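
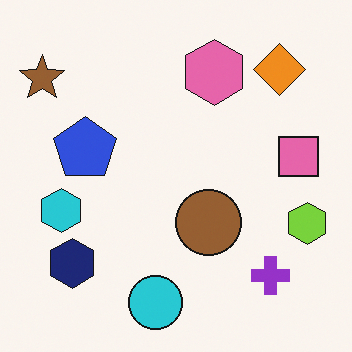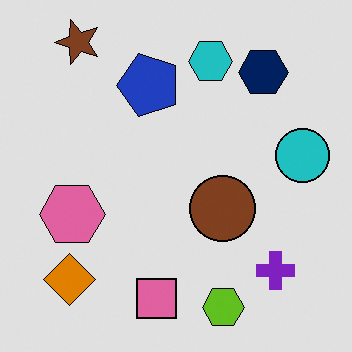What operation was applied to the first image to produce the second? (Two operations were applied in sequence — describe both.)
The second image is the first transposed (reflected across the top-left ↔ bottom-right diagonal), then moderately posterized.

Shapes have swapped their row and column positions — what was in the top-right is now in the bottom-left — a diagonal reflection. Each flat color has snapped to a coarser quantized level — most visibly, the near-white background has dropped to a flat grey.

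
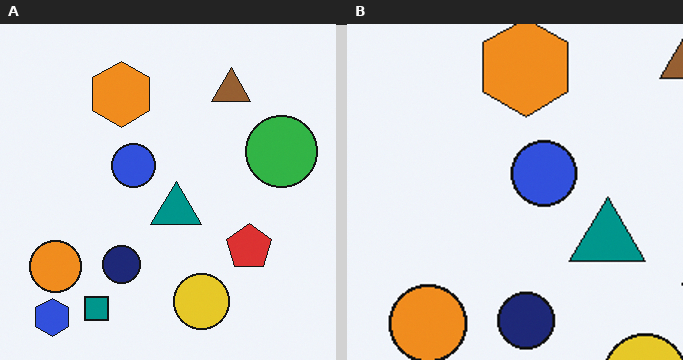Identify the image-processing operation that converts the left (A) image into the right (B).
It was cropped to a modestly smaller region and rescaled.

The visible shapes are larger and the field of view is narrower; shapes near the original edges may be partly or wholly outside the frame — a crop-and-rescale.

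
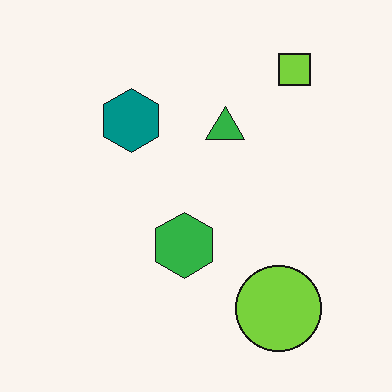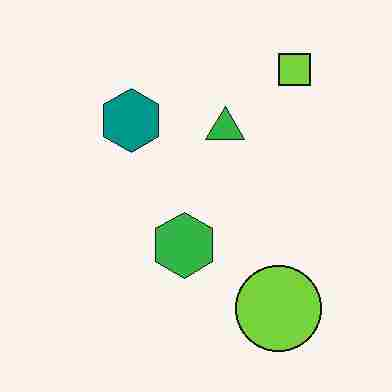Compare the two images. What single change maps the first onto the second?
The second image is the first degraded with heavy JPEG compression.

Blocky 8×8 compression artifacts appear around shape edges and the flat background shows ringing — characteristic JPEG degradation.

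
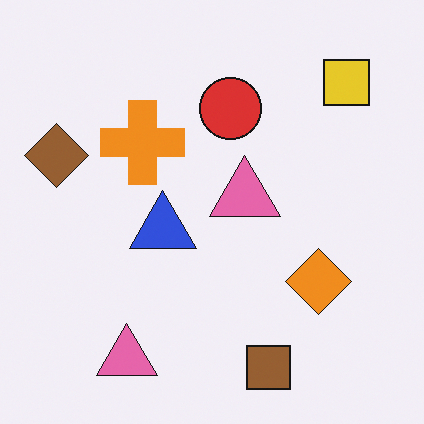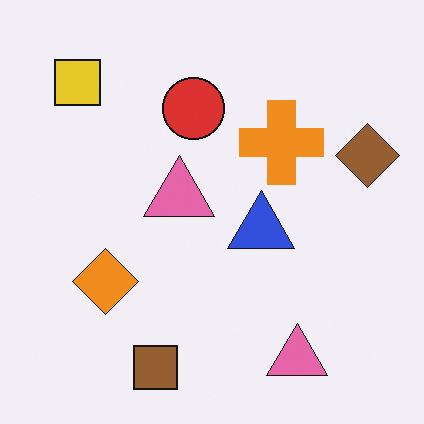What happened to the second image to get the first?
Flipped horizontally (left ↔ right).

The brown diamond is in the right of the second image and the left of the first — shapes on opposite sides of the vertical midline have swapped in a mirror flip.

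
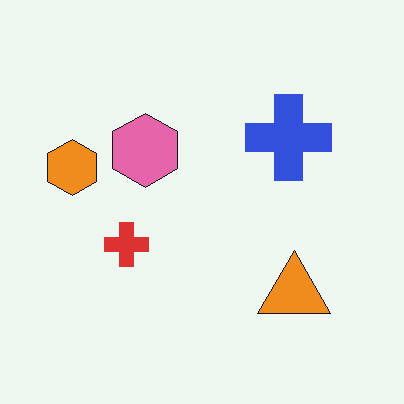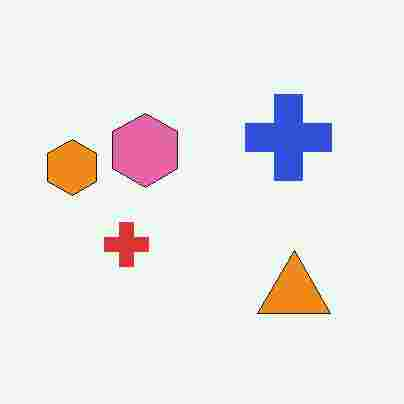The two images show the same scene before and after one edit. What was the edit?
The image was heavily JPEG-compressed with obvious blocking artifacts.

Blocky 8×8 compression artifacts appear around shape edges and the flat background shows ringing — characteristic JPEG degradation.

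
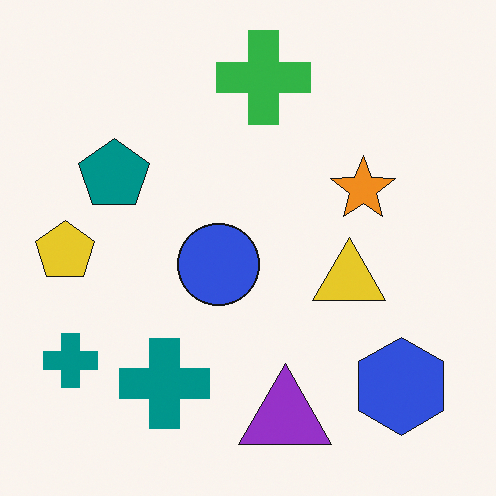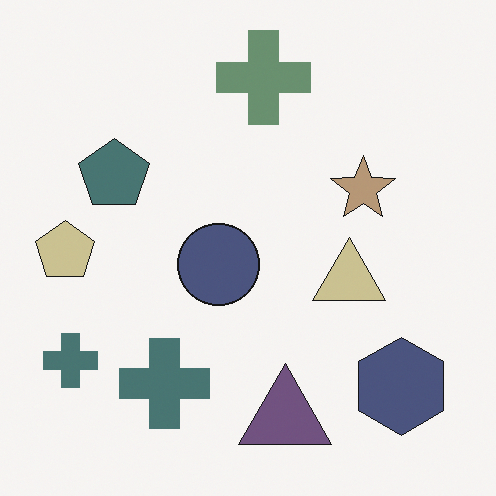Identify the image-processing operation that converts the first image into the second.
It was made much more muted (saturation change).

All colors are more muted and greyish — a global saturation change.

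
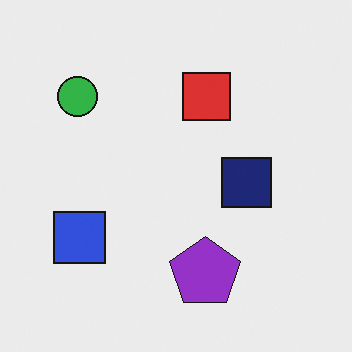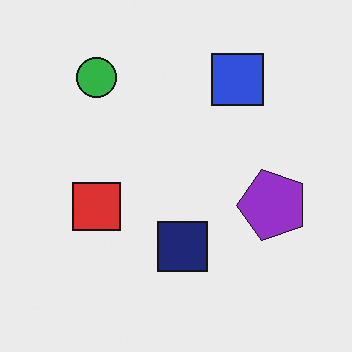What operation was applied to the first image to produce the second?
It was transposed (reflected across the top-left ↔ bottom-right diagonal).

Shapes have swapped their row and column positions — what was in the top-right is now in the bottom-left — a diagonal reflection.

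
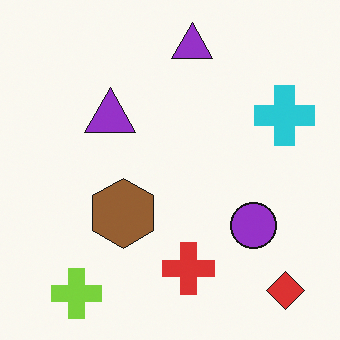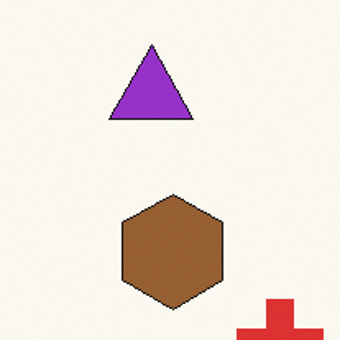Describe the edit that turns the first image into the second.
This is the original image cropped to a noticeably smaller region and rescaled.

The visible shapes are larger and the field of view is narrower; shapes near the original edges may be partly or wholly outside the frame — a crop-and-rescale.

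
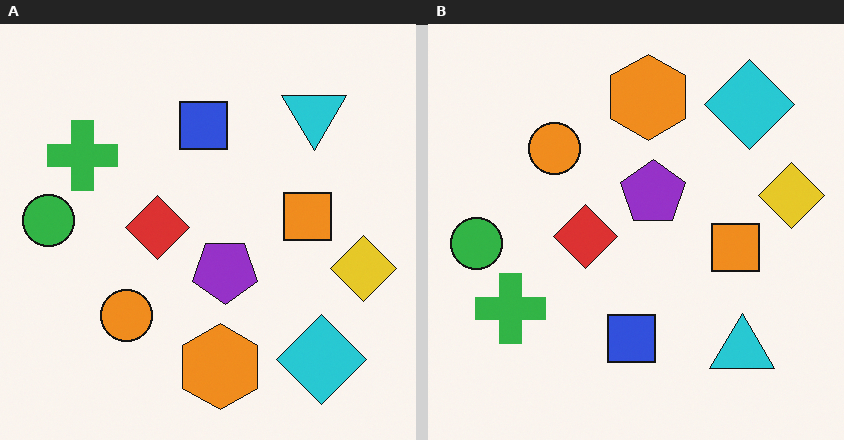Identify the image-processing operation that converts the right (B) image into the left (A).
It was flipped vertically (top ↔ bottom).

The orange hexagon is in the top of the right (B) image and the bottom of the left (A) — shapes on opposite sides of the horizontal midline have swapped in a mirror flip.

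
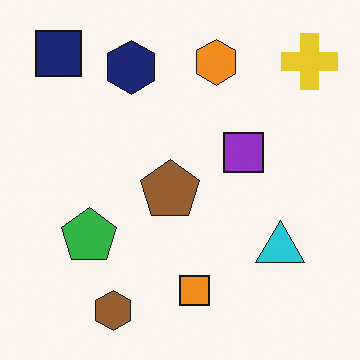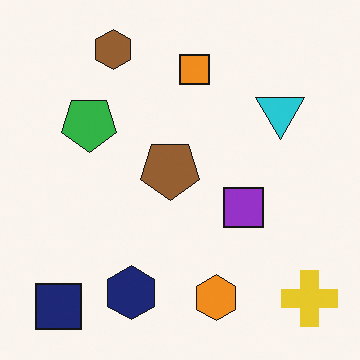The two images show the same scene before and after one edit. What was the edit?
The second image is the first flipped vertically (top ↔ bottom).

The brown hexagon is in the bottom-left of the first image and the top-left of the second — shapes on opposite sides of the horizontal midline have swapped in a mirror flip.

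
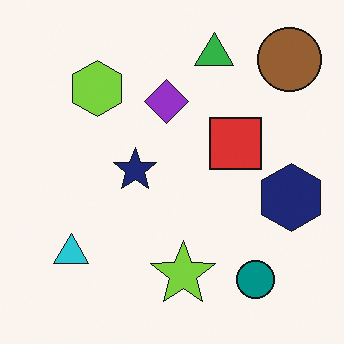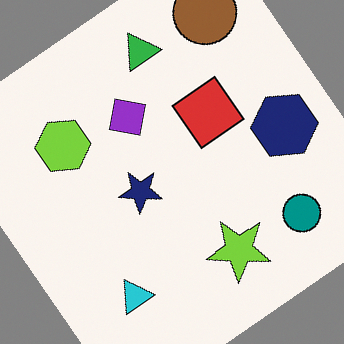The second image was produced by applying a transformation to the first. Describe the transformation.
The second image is the first rotated counter-clockwise by a large amount — several tens of degrees.

Every shape is tilted by the same angle and the image corners show triangular fill wedges — a whole-image rotation by a non-right angle.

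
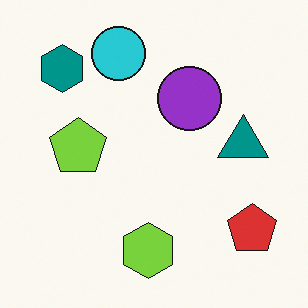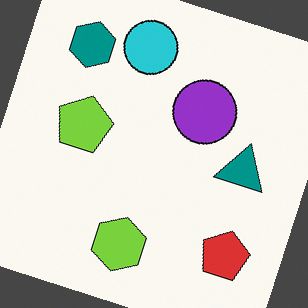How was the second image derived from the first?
It was rotated clockwise by a moderate amount.

Every shape is tilted by the same angle and the image corners show triangular fill wedges — a whole-image rotation by a non-right angle.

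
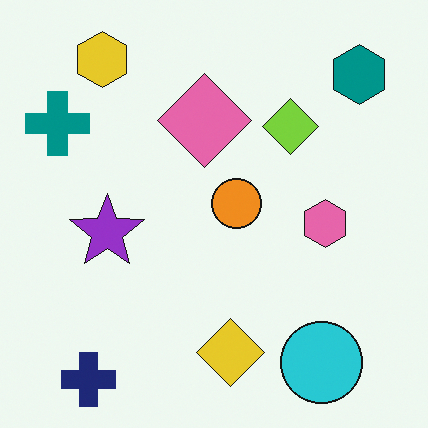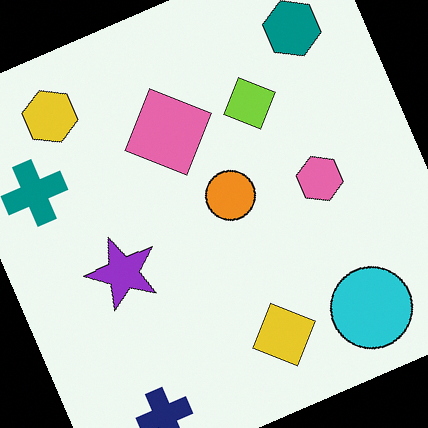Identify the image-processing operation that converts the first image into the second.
This is the original image rotated counter-clockwise by a clearly visible amount.

Every shape is tilted by the same angle and the image corners show triangular fill wedges — a whole-image rotation by a non-right angle.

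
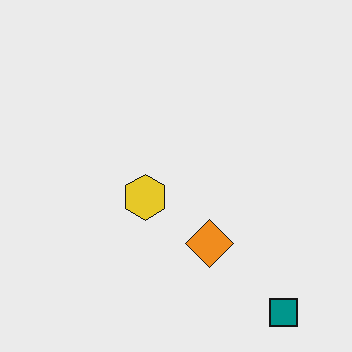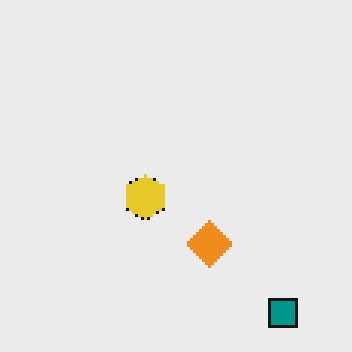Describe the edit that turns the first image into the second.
The transformation is: lightly pixelated (a mild mosaic effect).

Shapes are reduced to large square blocks; fine edges and outlines are lost — a downscale-then-upscale (mosaic) effect.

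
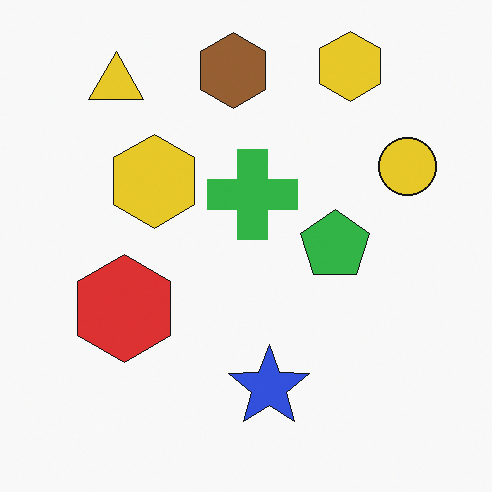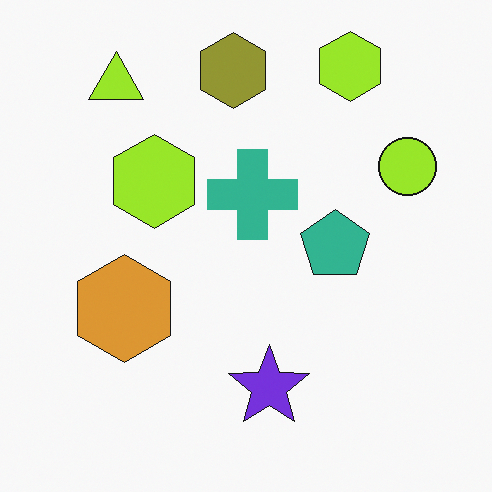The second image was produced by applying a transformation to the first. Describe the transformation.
The transformation is: hue-shifted by a small amount.

Every shape's color has rotated by the same amount around the hue wheel — a uniform hue shift.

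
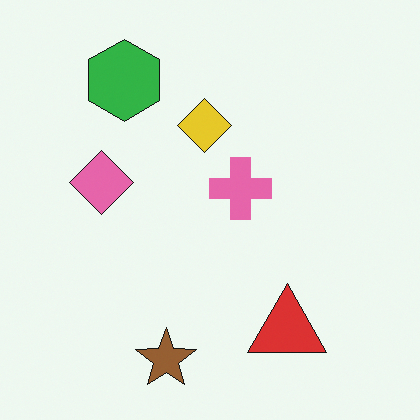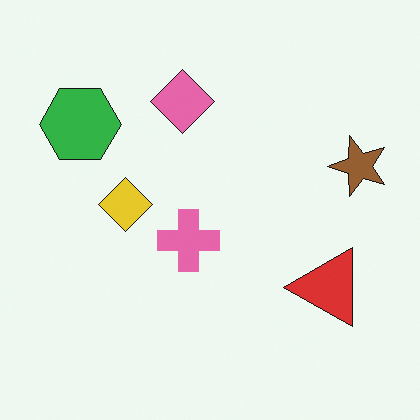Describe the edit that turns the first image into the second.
Transposed (reflected across the top-left ↔ bottom-right diagonal).

Shapes have swapped their row and column positions — what was in the top-right is now in the bottom-left — a diagonal reflection.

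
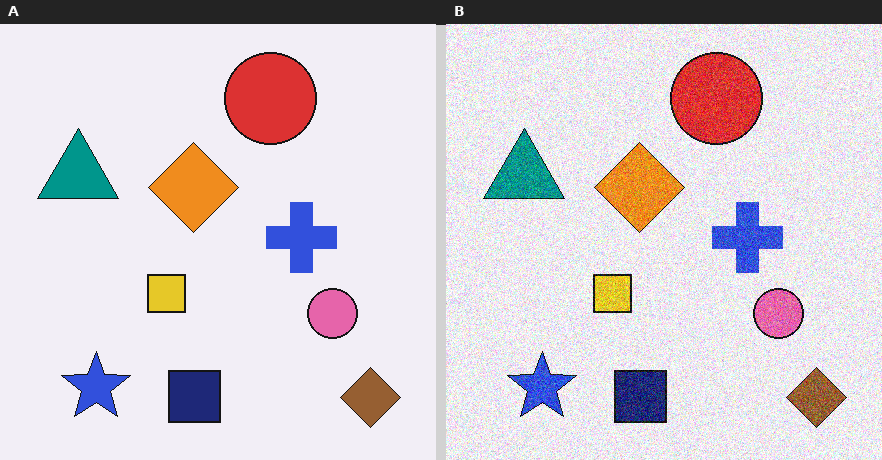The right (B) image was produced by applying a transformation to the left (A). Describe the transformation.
This is the original image degraded with visible gaussian noise.

Random speckle covers the whole image, including the flat background.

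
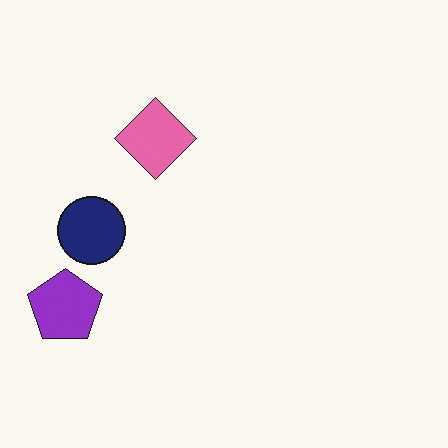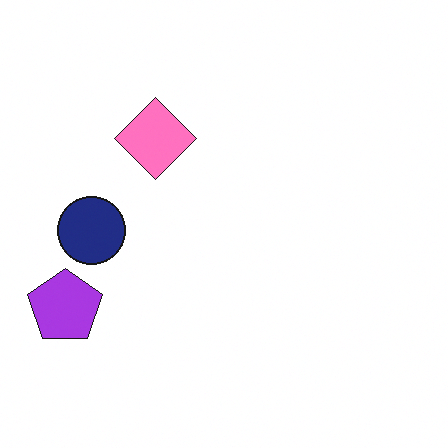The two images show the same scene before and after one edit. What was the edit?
The image was brightened a little.

Every pixel — background and shapes alike — is uniformly brightened.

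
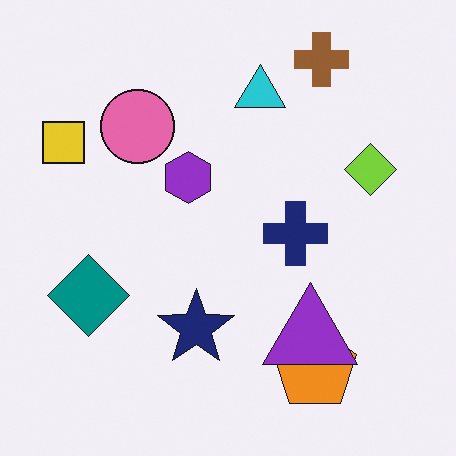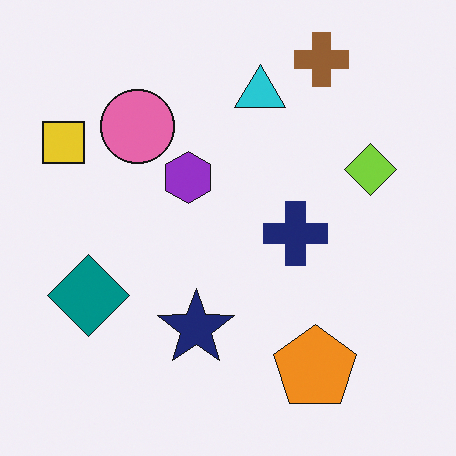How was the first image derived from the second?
The transformation is: overlaid with an additional purple triangle.

A purple triangle appears in the first image that is absent from the second.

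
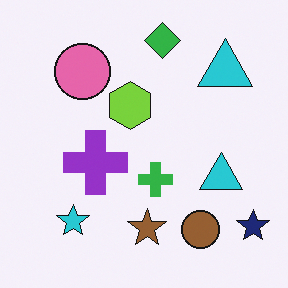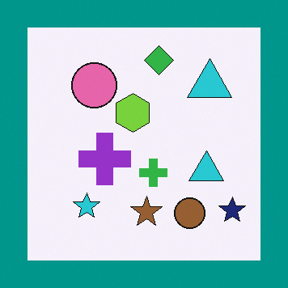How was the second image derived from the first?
Framed with a teal border.

A solid teal frame runs around the edge of the second image, with the content slightly shrunk inside it.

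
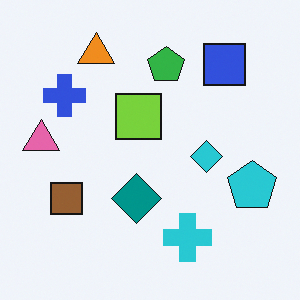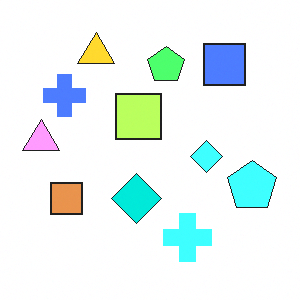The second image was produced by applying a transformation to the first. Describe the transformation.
The image was brightened a lot.

Every pixel — background and shapes alike — is uniformly brightened.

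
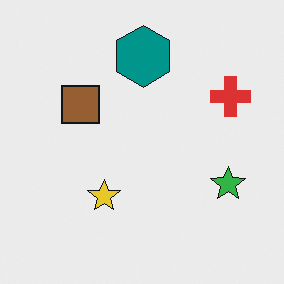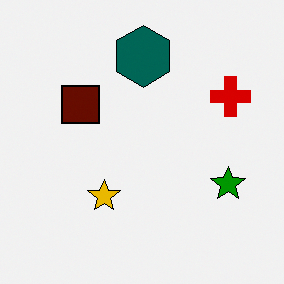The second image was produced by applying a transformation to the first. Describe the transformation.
The image was given much higher contrast.

Tones are pushed away from mid-grey across the whole image — a global contrast change.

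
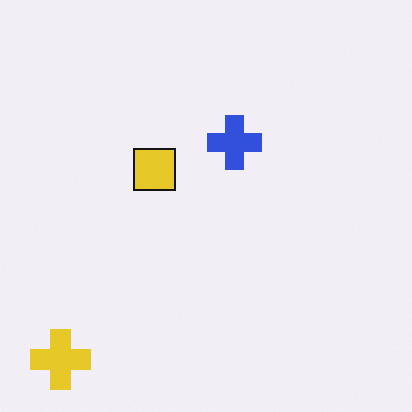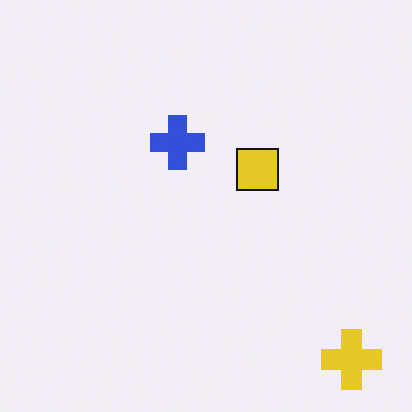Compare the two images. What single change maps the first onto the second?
This is the original image flipped horizontally (left ↔ right).

The yellow cross is in the bottom-left of the first image and the bottom-right of the second — shapes on opposite sides of the vertical midline have swapped in a mirror flip.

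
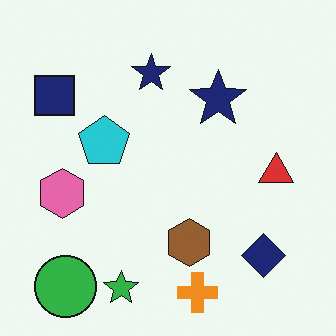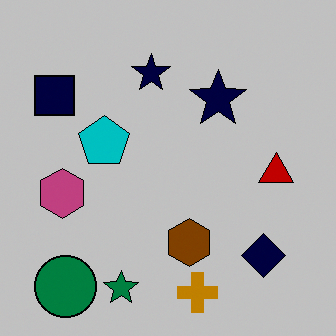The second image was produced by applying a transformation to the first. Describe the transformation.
This is the original image aggressively posterized.

Each flat color has snapped to a coarser quantized level — most visibly, the near-white background has dropped to a flat grey.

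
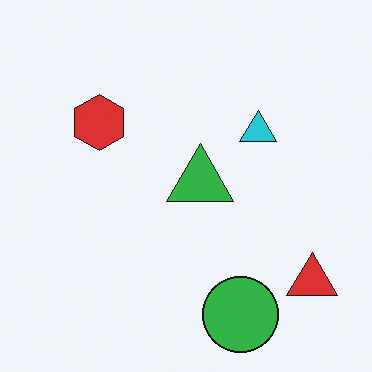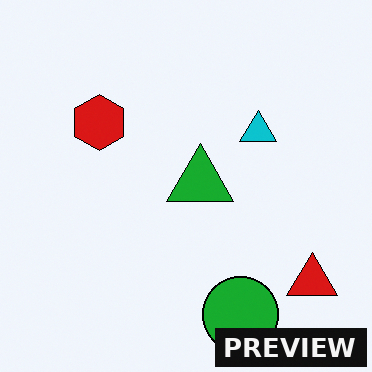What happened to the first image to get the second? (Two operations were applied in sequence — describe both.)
Given slightly increased contrast, then watermarked with the text "PREVIEW" in the lower-right corner.

Tones are pushed away from mid-grey across the whole image — a global contrast change. A dark label reading "PREVIEW" appears in the lower-right corner.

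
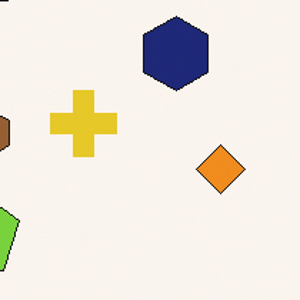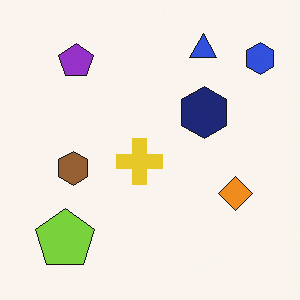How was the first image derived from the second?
The image was cropped to a modestly smaller region and rescaled.

The visible shapes are larger and the field of view is narrower; shapes near the original edges may be partly or wholly outside the frame — a crop-and-rescale.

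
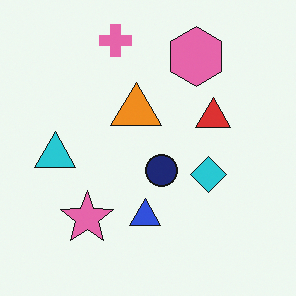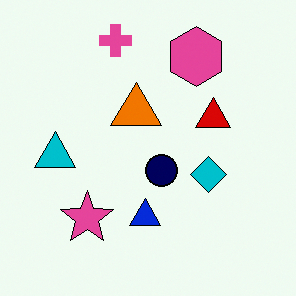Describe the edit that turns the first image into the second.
This is the original image given slightly increased contrast.

Tones are pushed away from mid-grey across the whole image — a global contrast change.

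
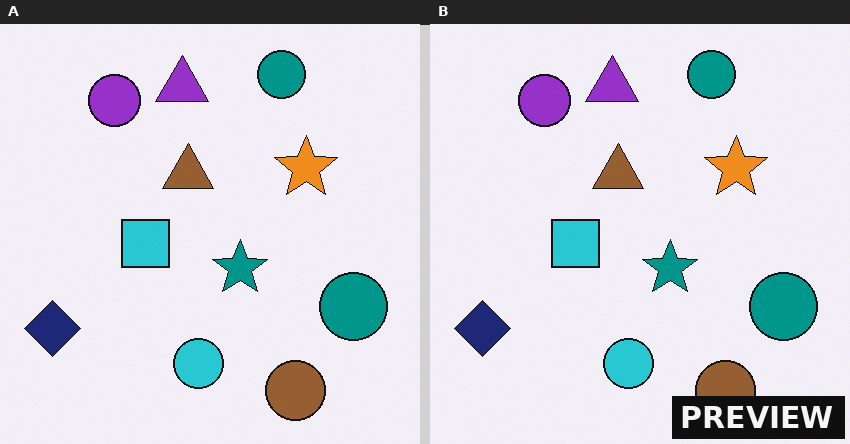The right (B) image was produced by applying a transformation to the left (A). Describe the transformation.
Watermarked with the text "PREVIEW" in the lower-right corner.

A dark label reading "PREVIEW" appears in the lower-right corner.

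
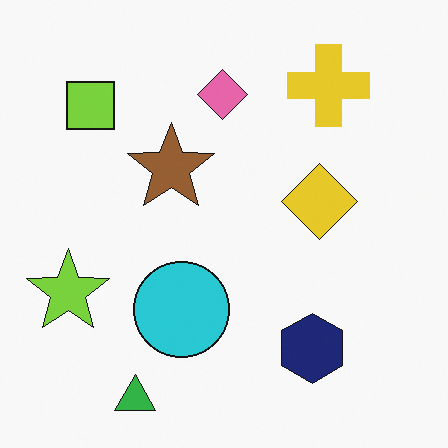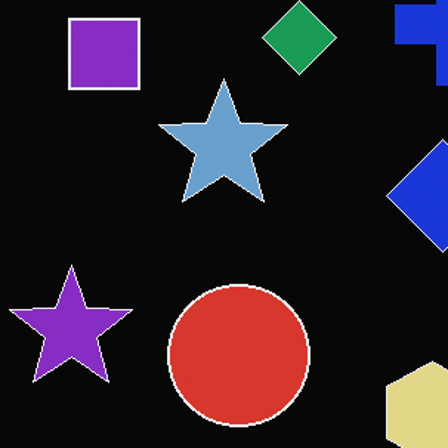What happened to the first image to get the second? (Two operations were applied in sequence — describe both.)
The second image is the first cropped to a modestly smaller region and rescaled, then color-inverted (negative).

The visible shapes are larger and the field of view is narrower; shapes near the original edges may be partly or wholly outside the frame — a crop-and-rescale. The light background has become dark and every shape's color is its complement — a photographic negative.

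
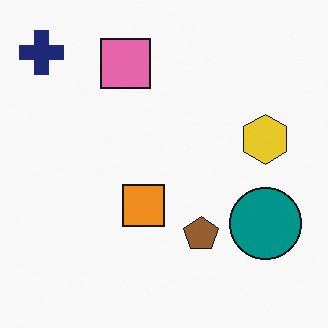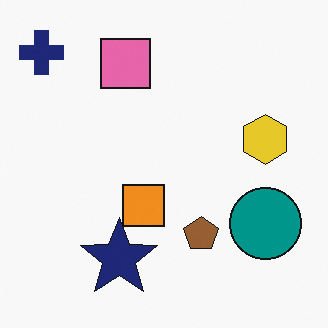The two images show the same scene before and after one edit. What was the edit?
The image was overlaid with an additional navy star.

A navy star appears in the second image that is absent from the first.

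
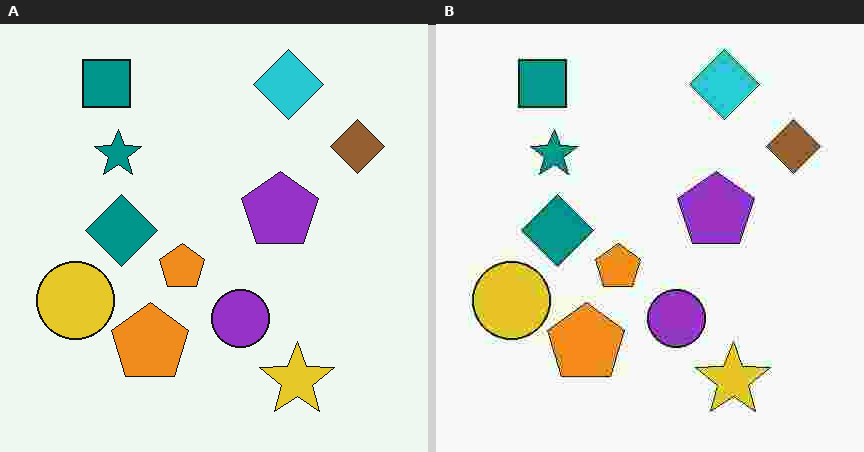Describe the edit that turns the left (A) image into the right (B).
It was degraded with heavy JPEG compression.

Blocky 8×8 compression artifacts appear around shape edges and the flat background shows ringing — characteristic JPEG degradation.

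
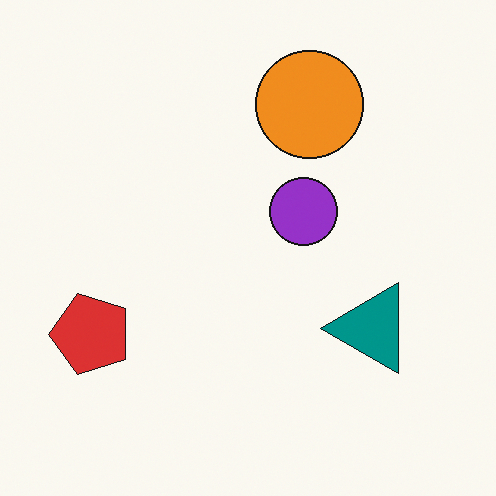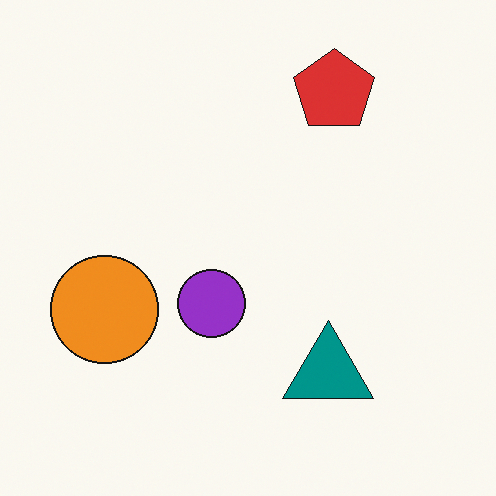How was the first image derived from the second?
The transformation is: transposed (reflected across the top-left ↔ bottom-right diagonal).

Shapes have swapped their row and column positions — what was in the top-right is now in the bottom-left — a diagonal reflection.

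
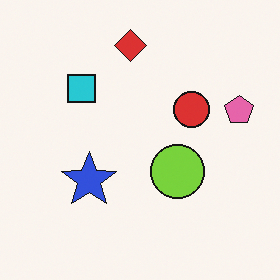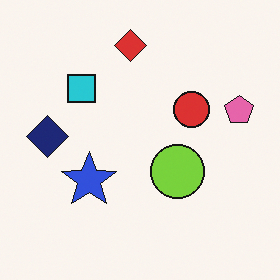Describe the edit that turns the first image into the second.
It was overlaid with an additional navy diamond.

A navy diamond appears in the second image that is absent from the first.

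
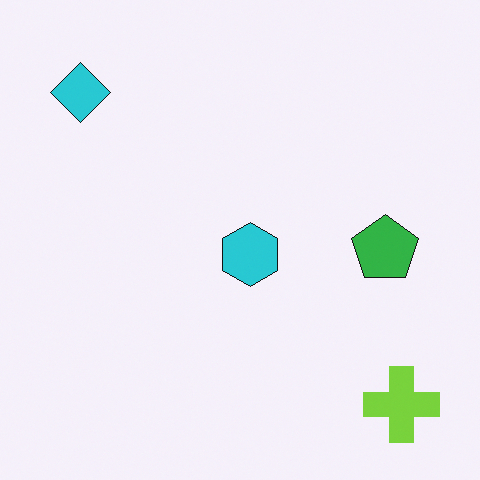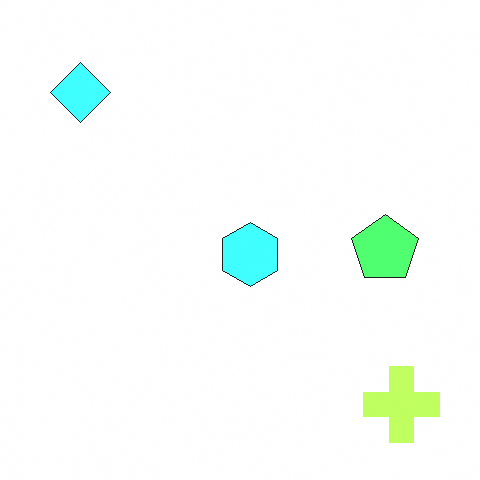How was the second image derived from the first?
The image was substantially brightened.

Every pixel — background and shapes alike — is uniformly brightened.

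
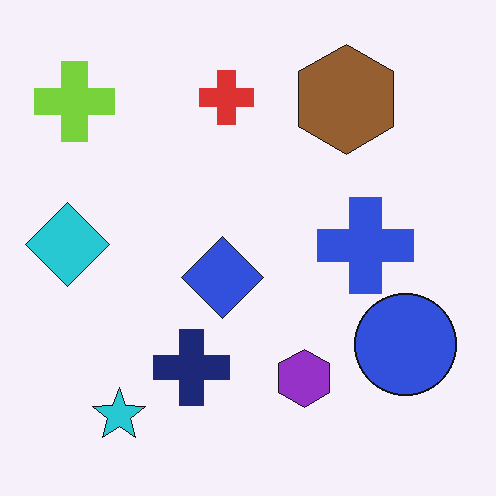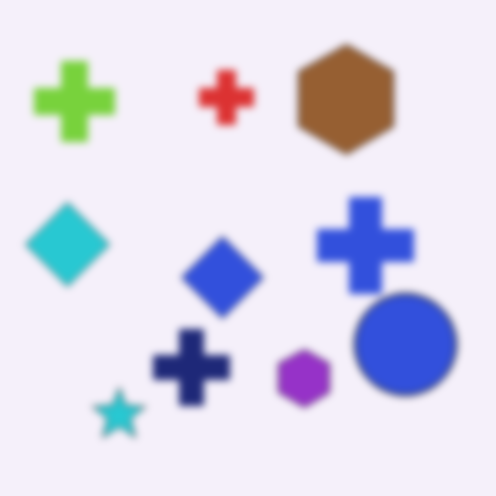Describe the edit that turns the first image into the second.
The transformation is: noticeably gaussian-blurred.

Shape edges and outlines are uniformly softened across the whole image.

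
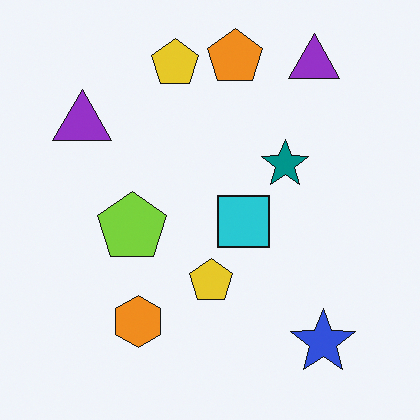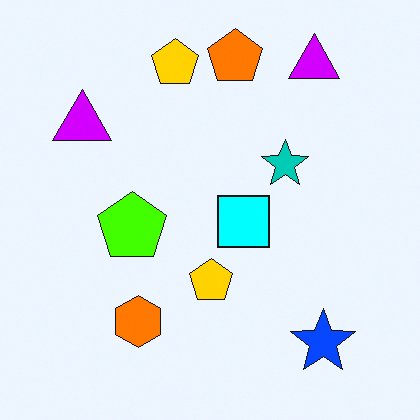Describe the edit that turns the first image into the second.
Made much more vivid (saturation change).

All colors are more vivid — a global saturation change.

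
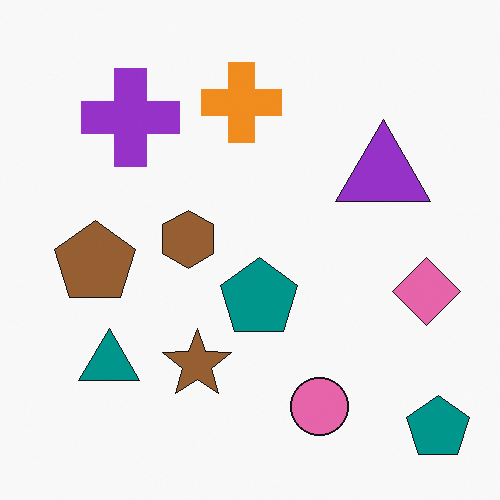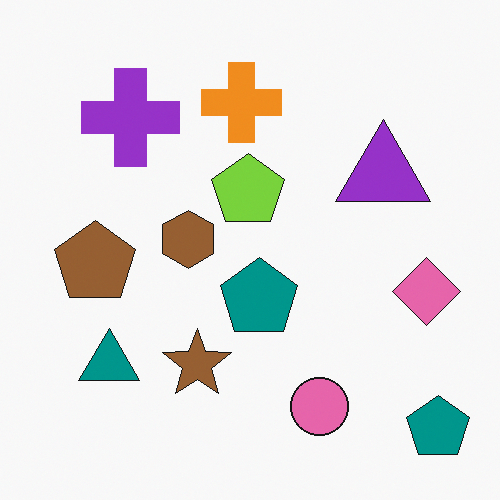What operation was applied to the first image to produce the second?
This is the original image overlaid with an additional lime pentagon.

A lime pentagon appears in the second image that is absent from the first.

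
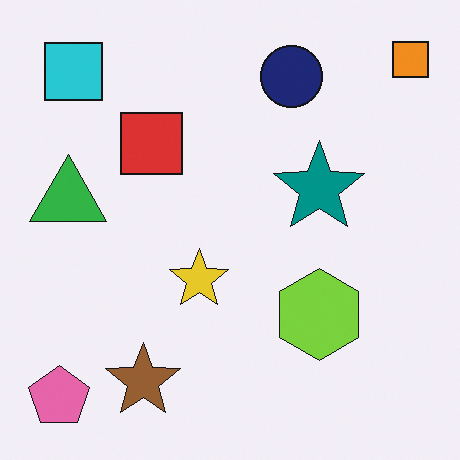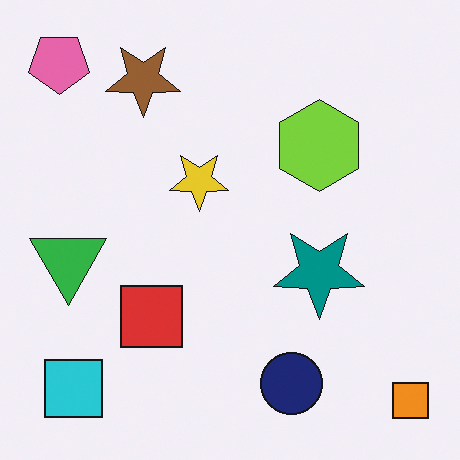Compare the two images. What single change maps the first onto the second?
The transformation is: flipped vertically (top ↔ bottom).

The orange square is in the top-right of the first image and the bottom-right of the second — shapes on opposite sides of the horizontal midline have swapped in a mirror flip.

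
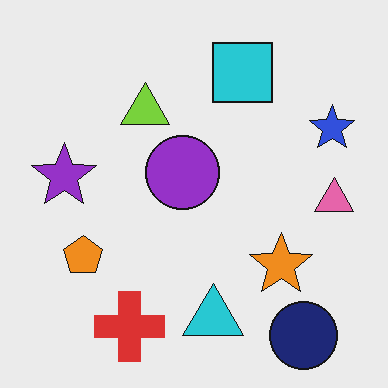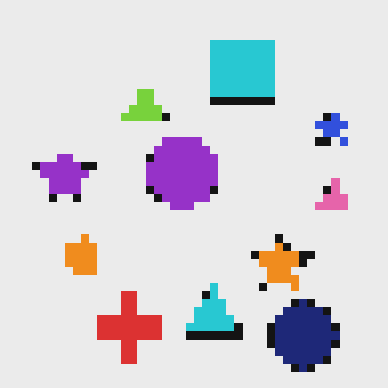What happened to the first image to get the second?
Moderately pixelated.

Shapes are reduced to large square blocks; fine edges and outlines are lost — a downscale-then-upscale (mosaic) effect.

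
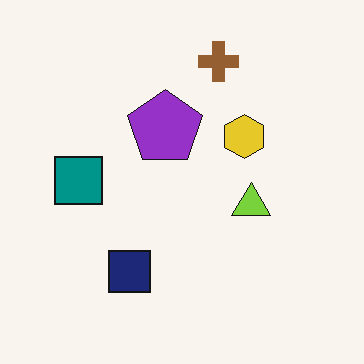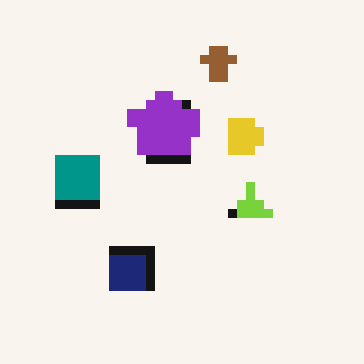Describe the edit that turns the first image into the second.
It was coarsely pixelated.

Shapes are reduced to large square blocks; fine edges and outlines are lost — a downscale-then-upscale (mosaic) effect.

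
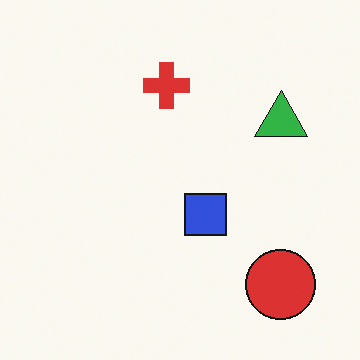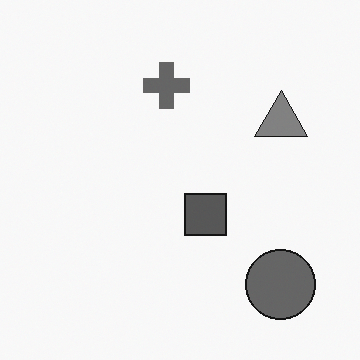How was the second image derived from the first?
The transformation is: converted to grayscale.

All color is removed — every shape is now a shade of grey.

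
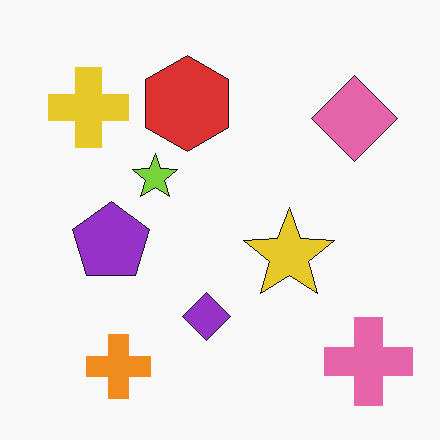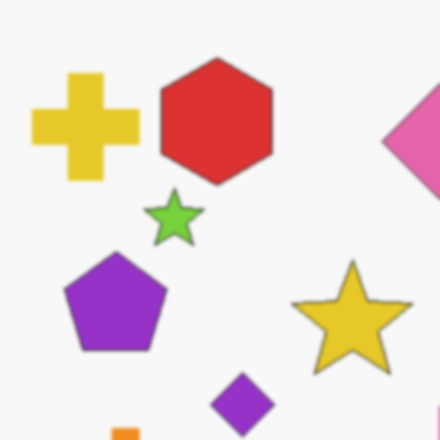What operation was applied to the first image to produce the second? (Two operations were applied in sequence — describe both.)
Cropped to a modestly smaller region and rescaled, then slightly softened.

The visible shapes are larger and the field of view is narrower; shapes near the original edges may be partly or wholly outside the frame — a crop-and-rescale. Shape edges and outlines are uniformly softened across the whole image.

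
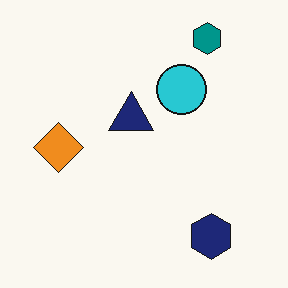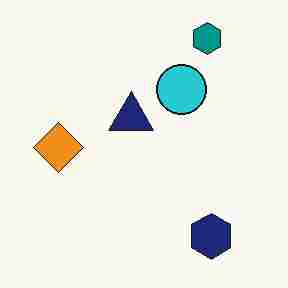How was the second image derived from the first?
The transformation is: degraded with heavy JPEG compression.

Blocky 8×8 compression artifacts appear around shape edges and the flat background shows ringing — characteristic JPEG degradation.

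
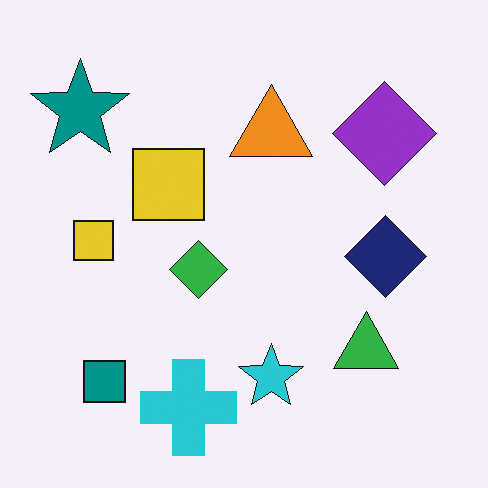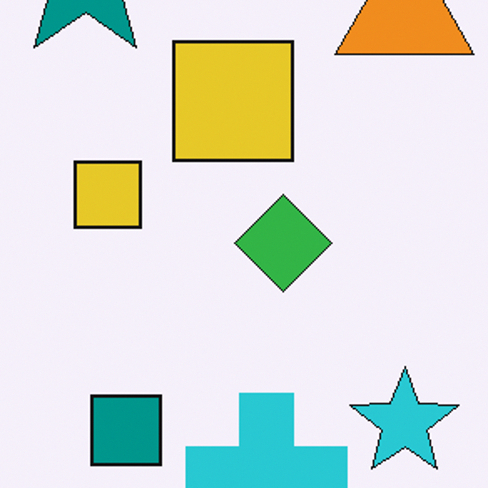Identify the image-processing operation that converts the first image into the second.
The transformation is: cropped tightly and scaled back up.

The visible shapes are larger and the field of view is narrower; shapes near the original edges may be partly or wholly outside the frame — a crop-and-rescale.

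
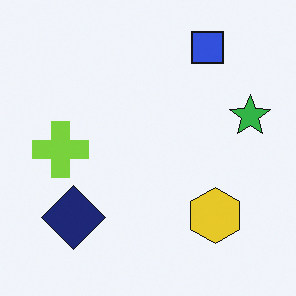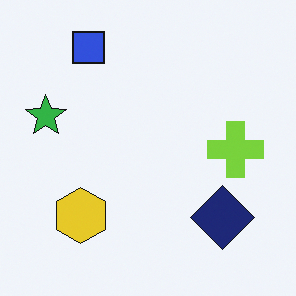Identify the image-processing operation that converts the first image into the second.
This is the original image flipped horizontally (left ↔ right).

The green star is in the right of the first image and the left of the second — shapes on opposite sides of the vertical midline have swapped in a mirror flip.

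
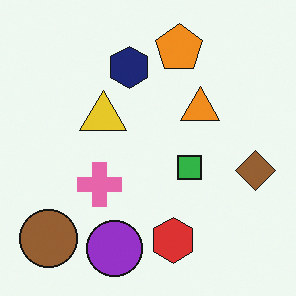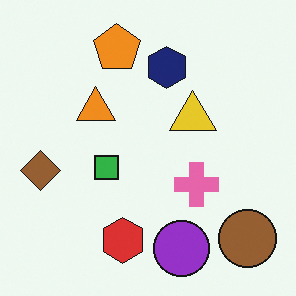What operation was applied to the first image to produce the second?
The transformation is: flipped horizontally (left ↔ right).

The brown diamond is in the right of the first image and the left of the second — shapes on opposite sides of the vertical midline have swapped in a mirror flip.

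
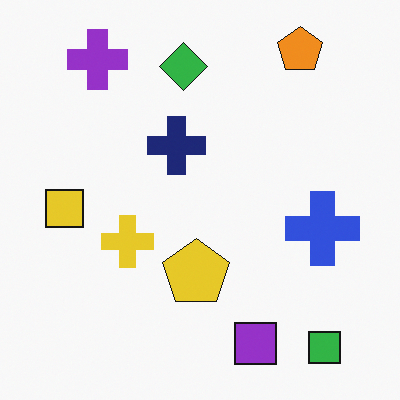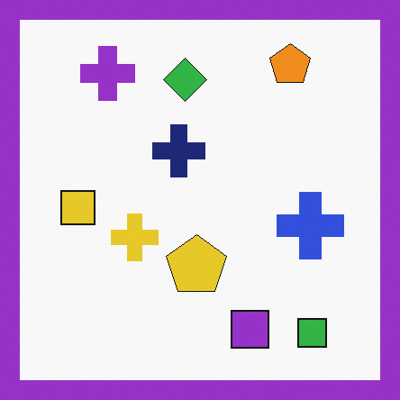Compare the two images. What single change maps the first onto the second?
It was framed with a purple border.

A solid purple frame runs around the edge of the second image, with the content slightly shrunk inside it.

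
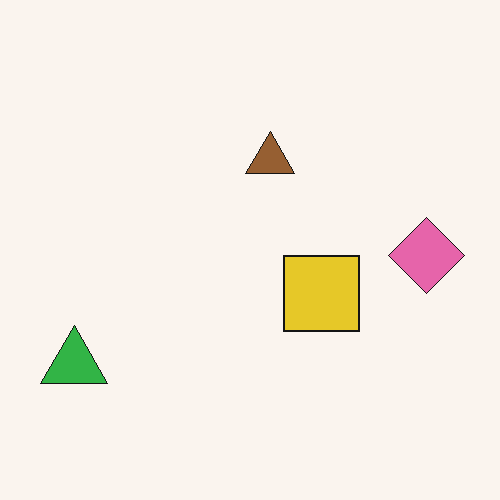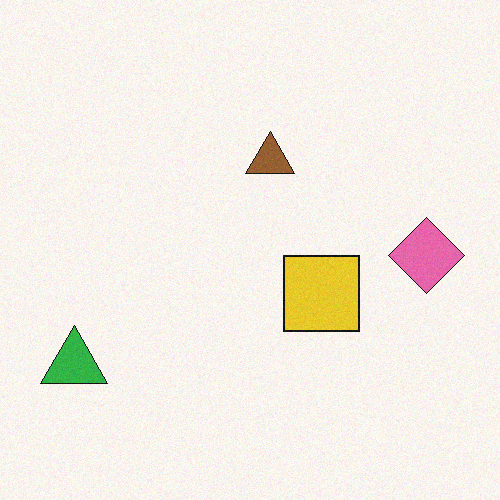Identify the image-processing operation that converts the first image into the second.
This is the original image degraded with light additive noise.

Random speckle covers the whole image, including the flat background.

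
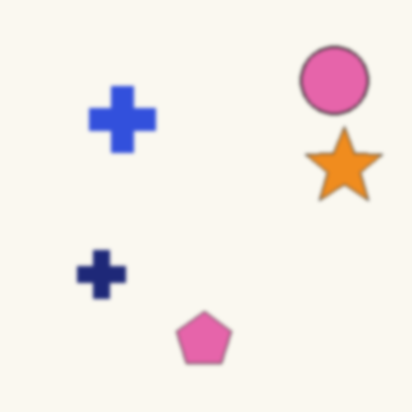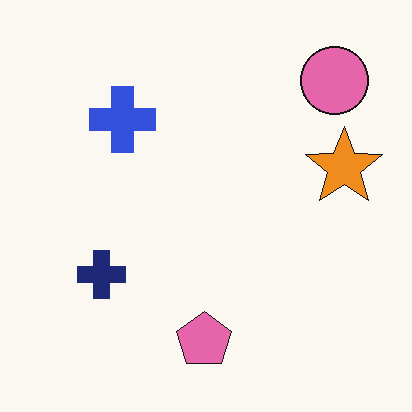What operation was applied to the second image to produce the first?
The first image is the second lightly blurred.

Shape edges and outlines are uniformly softened across the whole image.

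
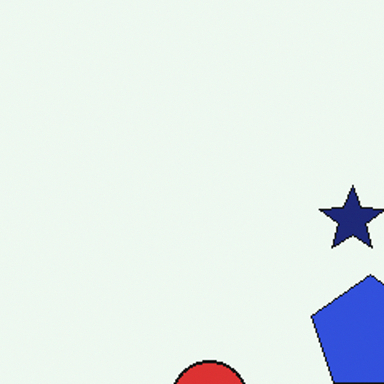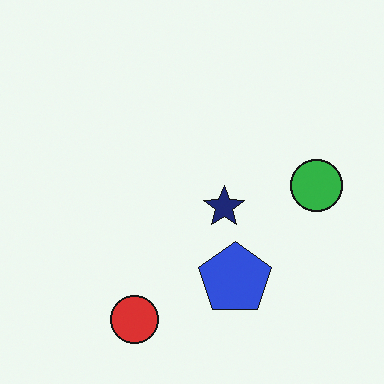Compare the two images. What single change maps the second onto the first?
Cropped slightly and scaled back up.

The visible shapes are larger and the field of view is narrower; shapes near the original edges may be partly or wholly outside the frame — a crop-and-rescale.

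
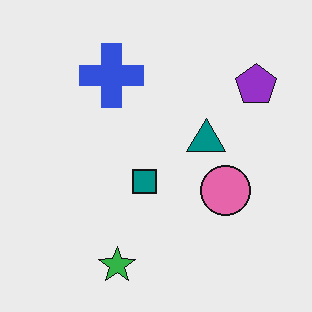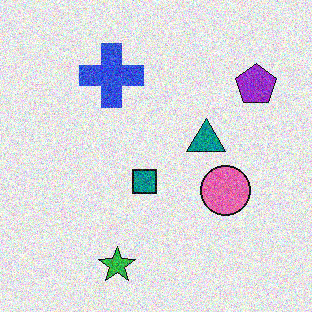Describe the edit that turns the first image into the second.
Degraded with heavy additive noise.

Random speckle covers the whole image, including the flat background.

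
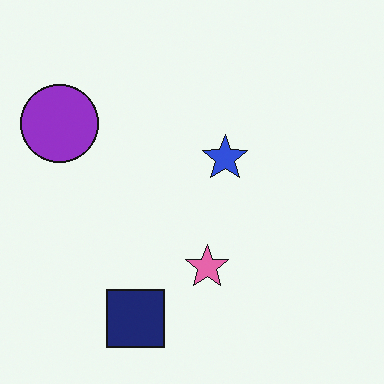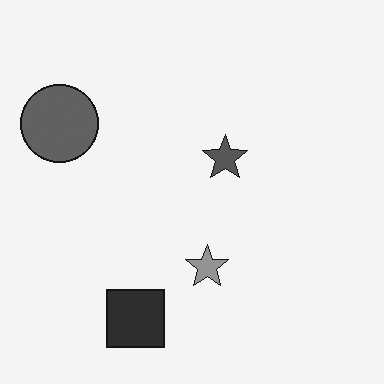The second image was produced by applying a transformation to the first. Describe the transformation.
Converted to grayscale.

All color is removed — every shape is now a shade of grey.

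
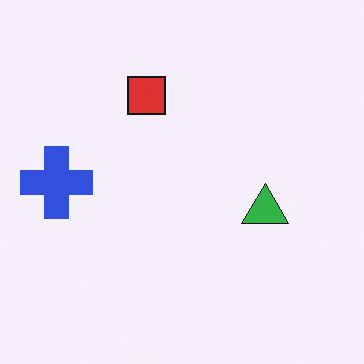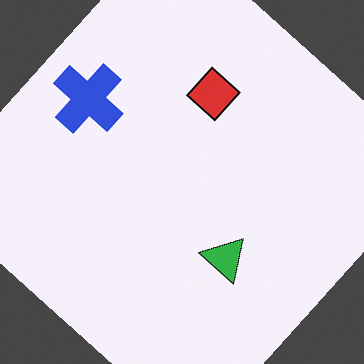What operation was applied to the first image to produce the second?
The image was rotated clockwise by a large amount — several tens of degrees.

Every shape is tilted by the same angle and the image corners show triangular fill wedges — a whole-image rotation by a non-right angle.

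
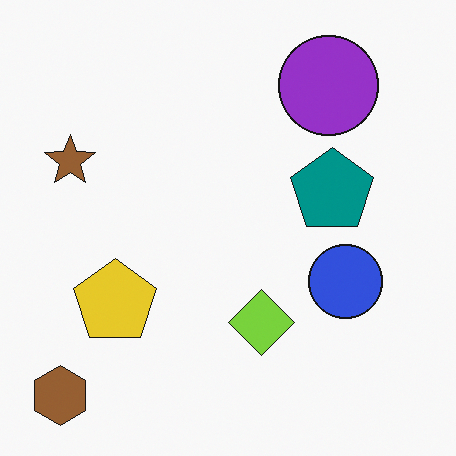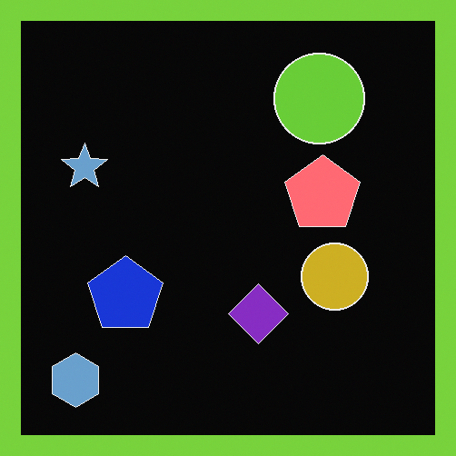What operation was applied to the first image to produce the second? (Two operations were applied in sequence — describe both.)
It was color-inverted (negative), then framed with a lime border.

The light background has become dark and every shape's color is its complement — a photographic negative. A solid lime frame runs around the edge of the second image, with the content slightly shrunk inside it.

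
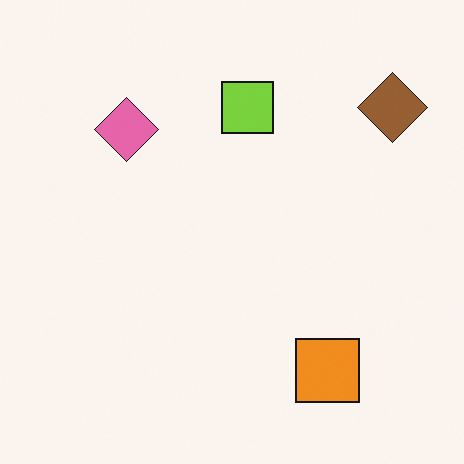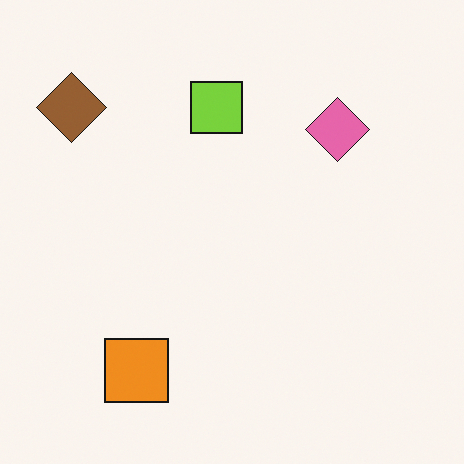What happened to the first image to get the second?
The image was flipped horizontally (left ↔ right).

The brown diamond is in the top-right of the first image and the top-left of the second — shapes on opposite sides of the vertical midline have swapped in a mirror flip.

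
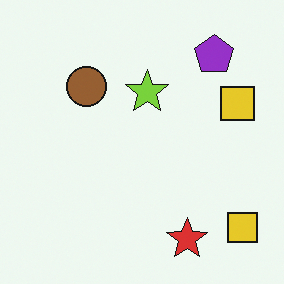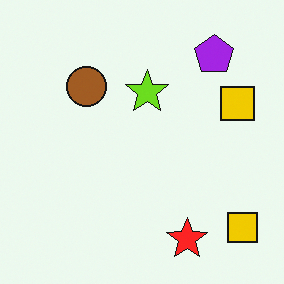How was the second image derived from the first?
This is the original image slightly oversaturated.

All colors are more vivid — a global saturation change.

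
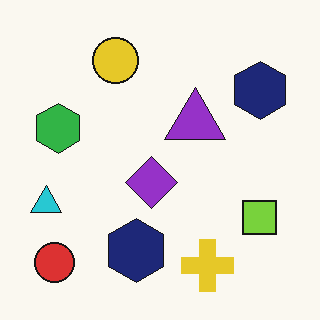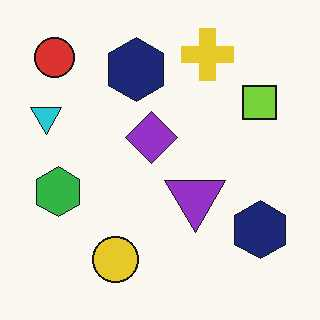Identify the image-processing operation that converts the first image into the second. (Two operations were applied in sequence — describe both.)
This is the original image flipped vertically (top ↔ bottom), then given moderate JPEG compression.

The yellow cross is in the bottom of the first image and the top of the second — shapes on opposite sides of the horizontal midline have swapped in a mirror flip. Blocky 8×8 compression artifacts appear around shape edges and the flat background shows ringing — characteristic JPEG degradation.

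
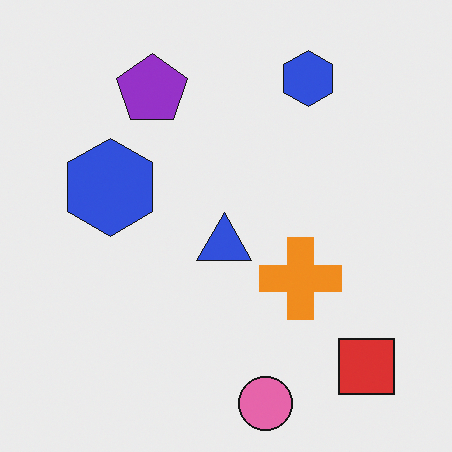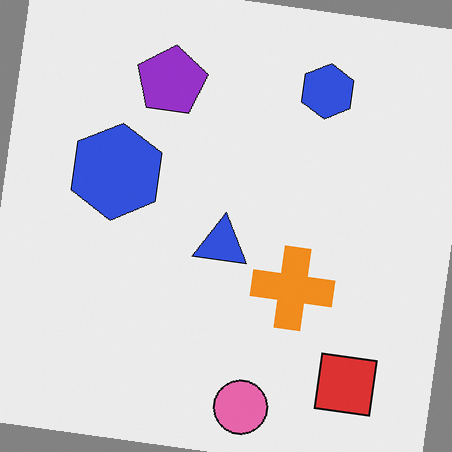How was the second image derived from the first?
It was rotated clockwise by a small amount.

Every shape is tilted by the same angle and the image corners show triangular fill wedges — a whole-image rotation by a non-right angle.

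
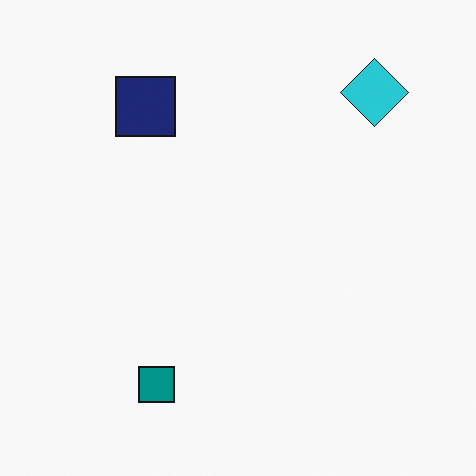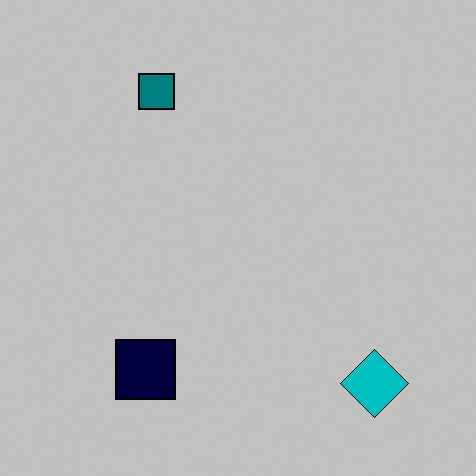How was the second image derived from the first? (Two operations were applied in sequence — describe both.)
This is the original image flipped vertically (top ↔ bottom), then heavily posterized to just a handful of flat colors.

The teal square is in the bottom-left of the first image and the top-left of the second — shapes on opposite sides of the horizontal midline have swapped in a mirror flip. Each flat color has snapped to a coarser quantized level — most visibly, the near-white background has dropped to a flat grey.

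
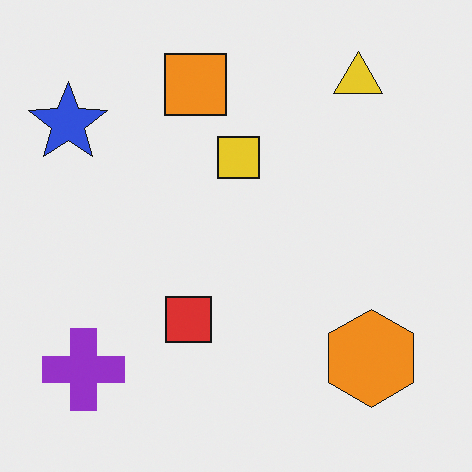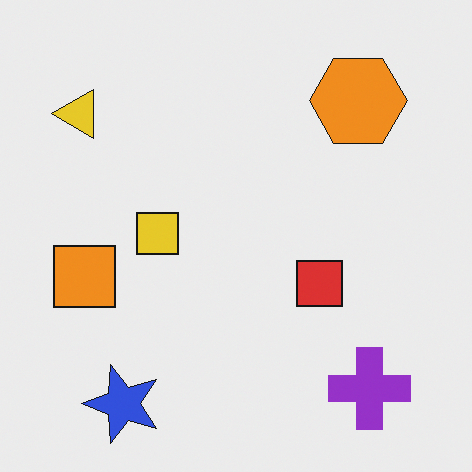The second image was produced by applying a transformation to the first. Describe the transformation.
It was rotated 90° counter-clockwise.

The purple cross sits in the bottom-left of the first image and the bottom-right of the second — consistent with a whole-image 90° counter-clockwise rotation.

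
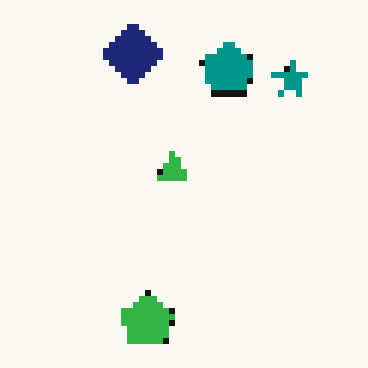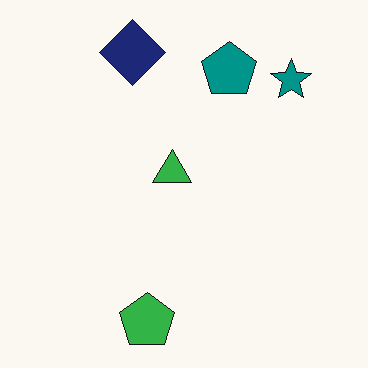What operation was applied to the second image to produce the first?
The first image is the second pixelated into visible square blocks.

Shapes are reduced to large square blocks; fine edges and outlines are lost — a downscale-then-upscale (mosaic) effect.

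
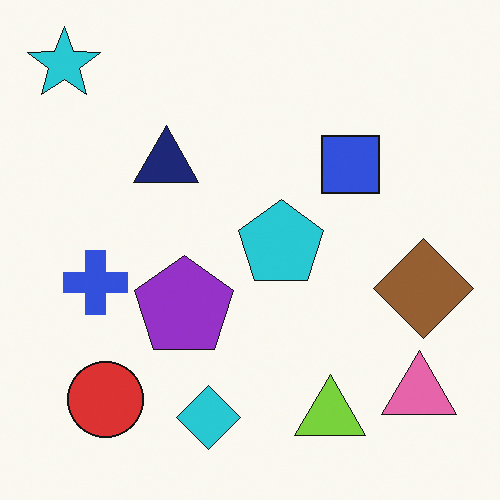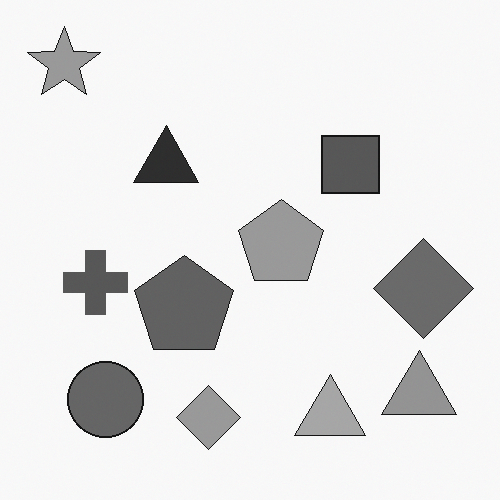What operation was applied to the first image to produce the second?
It was converted to grayscale.

All color is removed — every shape is now a shade of grey.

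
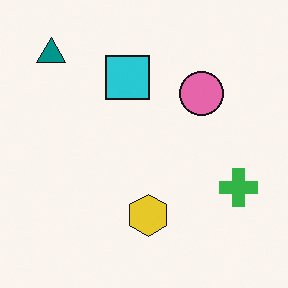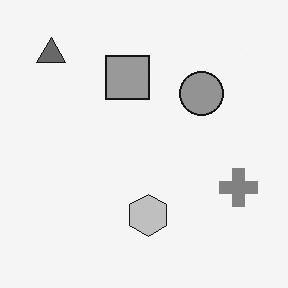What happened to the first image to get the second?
This is the original image converted to grayscale.

All color is removed — every shape is now a shade of grey.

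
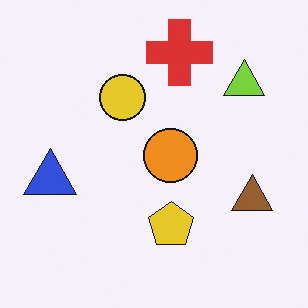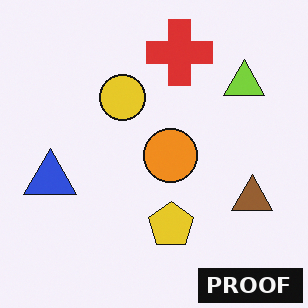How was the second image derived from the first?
The transformation is: watermarked with the text "PROOF" in the lower-right corner.

A dark label reading "PROOF" appears in the lower-right corner.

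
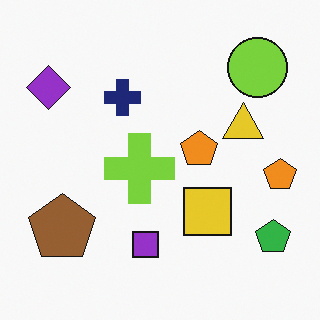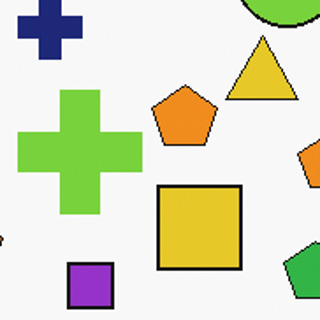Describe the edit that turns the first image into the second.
The image was cropped tightly and scaled back up.

The visible shapes are larger and the field of view is narrower; shapes near the original edges may be partly or wholly outside the frame — a crop-and-rescale.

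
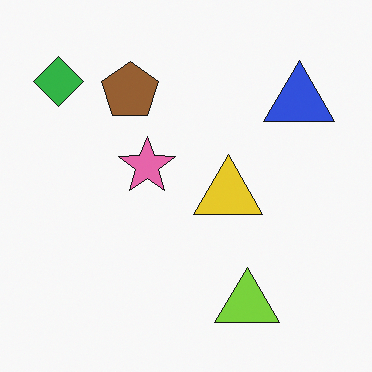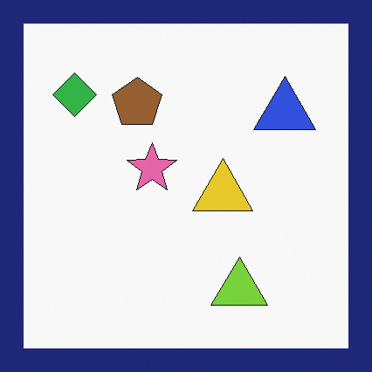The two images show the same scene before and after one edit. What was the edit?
The image was framed with a navy border.

A solid navy frame runs around the edge of the second image, with the content slightly shrunk inside it.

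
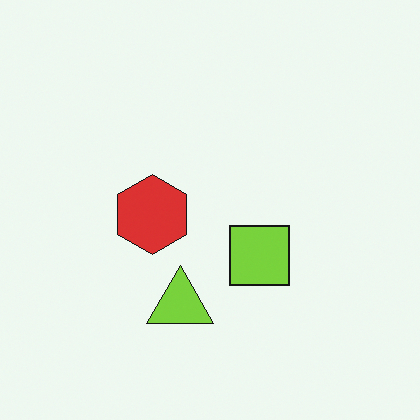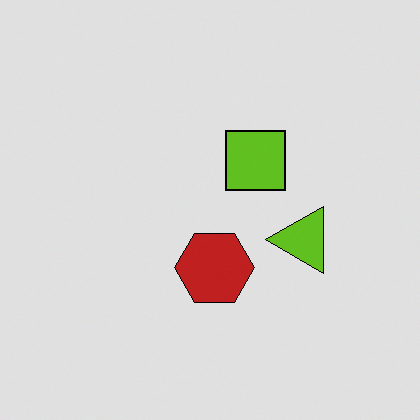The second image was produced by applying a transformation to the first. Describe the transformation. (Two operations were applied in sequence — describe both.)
It was rotated 90° counter-clockwise, then moderately posterized.

The lime triangle sits in the bottom of the first image and the right of the second — consistent with a whole-image 90° counter-clockwise rotation. Each flat color has snapped to a coarser quantized level — most visibly, the near-white background has dropped to a flat grey.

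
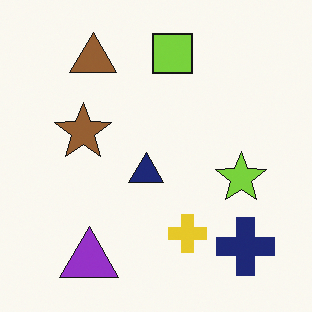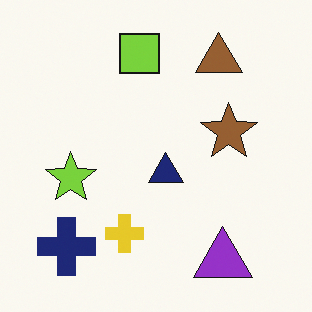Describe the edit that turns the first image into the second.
Flipped horizontally (left ↔ right).

The navy cross is in the bottom-right of the first image and the bottom-left of the second — shapes on opposite sides of the vertical midline have swapped in a mirror flip.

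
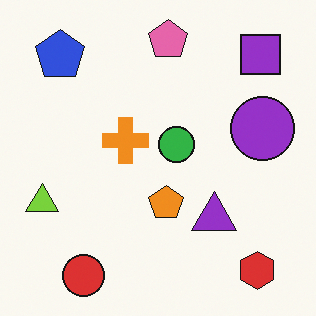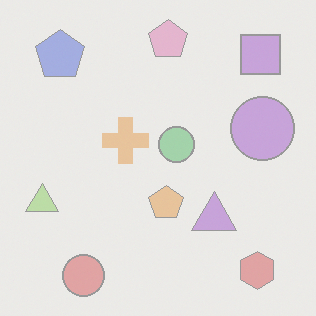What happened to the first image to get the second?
Washed out (contrast reduced).

Tones are pushed toward mid-grey across the whole image — a global contrast change.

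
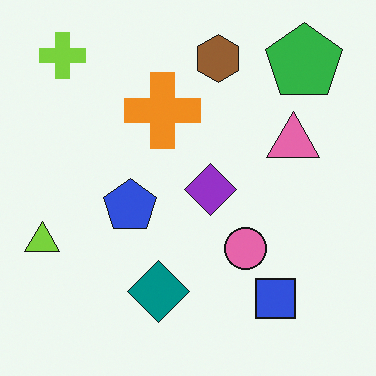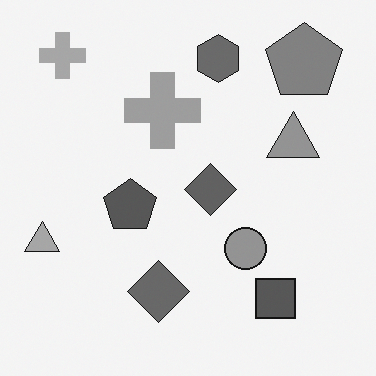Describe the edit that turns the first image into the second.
Converted to grayscale.

All color is removed — every shape is now a shade of grey.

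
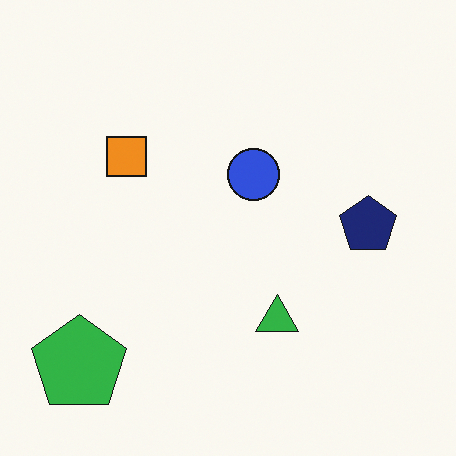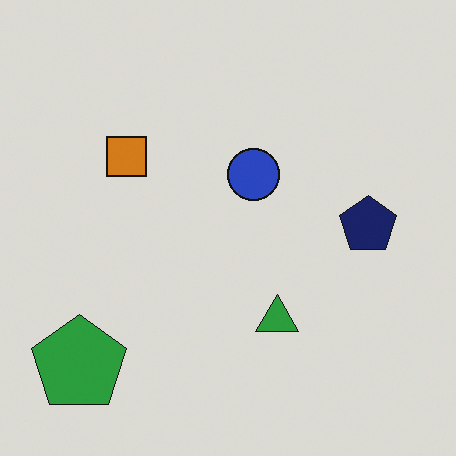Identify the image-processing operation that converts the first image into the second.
The image was slightly darkened.

Every pixel — background and shapes alike — is uniformly darkened.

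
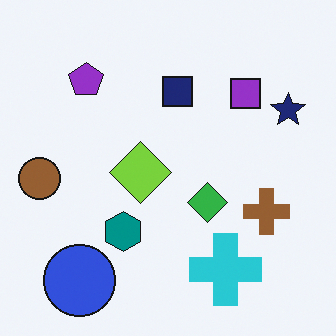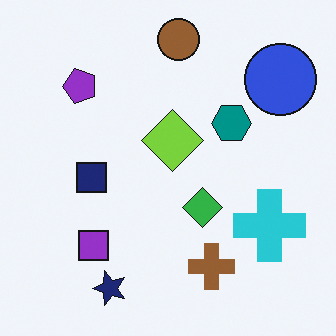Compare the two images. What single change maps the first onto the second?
It was transposed (reflected across the top-left ↔ bottom-right diagonal).

Shapes have swapped their row and column positions — what was in the top-right is now in the bottom-left — a diagonal reflection.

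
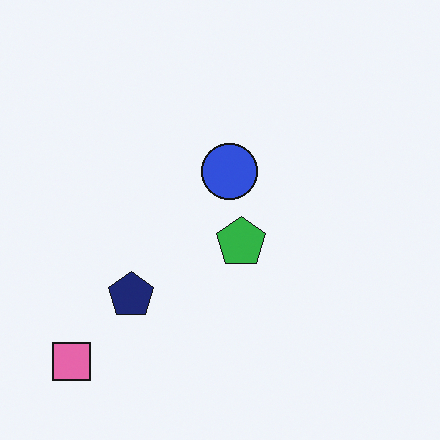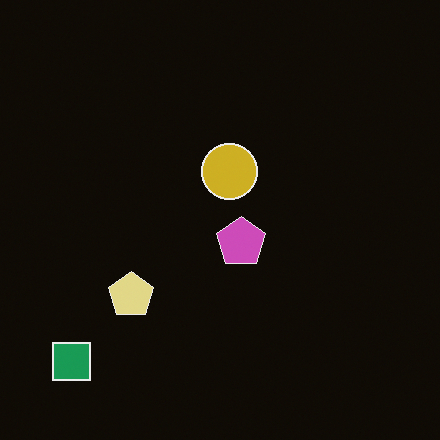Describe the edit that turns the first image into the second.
The transformation is: color-inverted (negative).

The light background has become dark and every shape's color is its complement — a photographic negative.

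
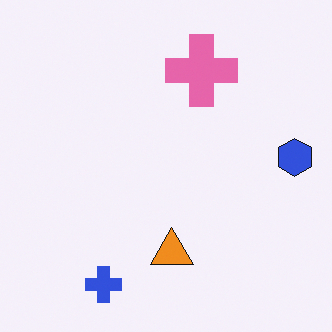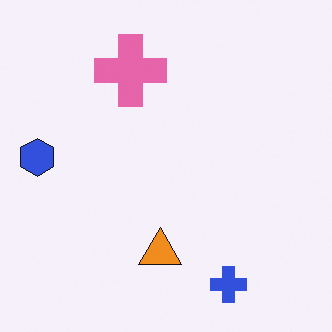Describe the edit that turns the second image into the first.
Flipped horizontally (left ↔ right).

The blue hexagon is in the left of the second image and the right of the first — shapes on opposite sides of the vertical midline have swapped in a mirror flip.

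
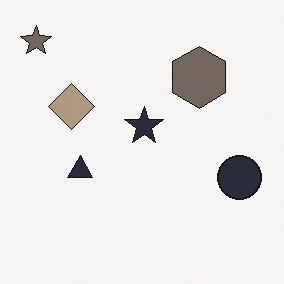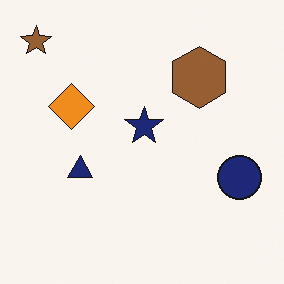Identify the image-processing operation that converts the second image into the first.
The image was made much more muted (saturation change).

All colors are more muted and greyish — a global saturation change.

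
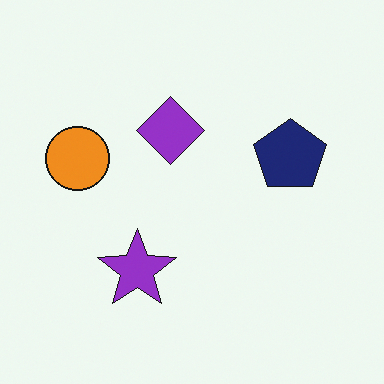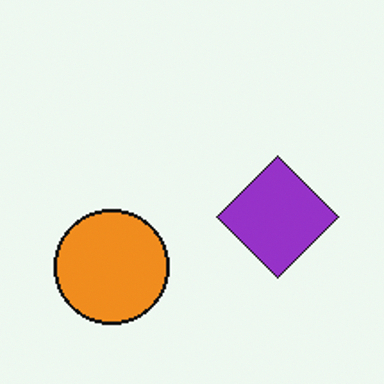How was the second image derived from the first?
The image was cropped to a noticeably smaller region and rescaled.

The visible shapes are larger and the field of view is narrower; shapes near the original edges may be partly or wholly outside the frame — a crop-and-rescale.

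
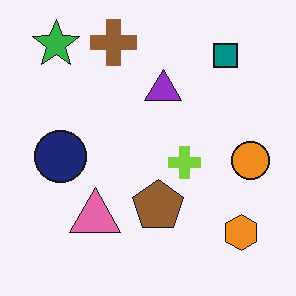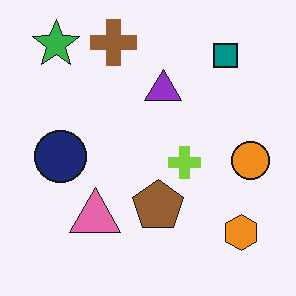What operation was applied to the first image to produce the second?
This is the original image JPEG-compressed with visible artifacts.

Blocky 8×8 compression artifacts appear around shape edges and the flat background shows ringing — characteristic JPEG degradation.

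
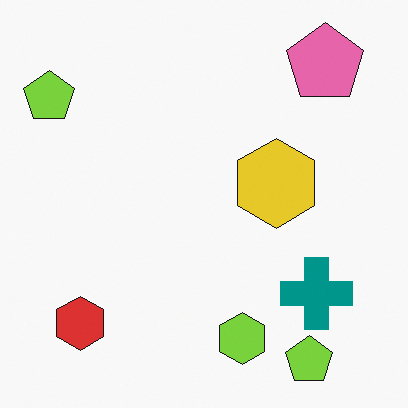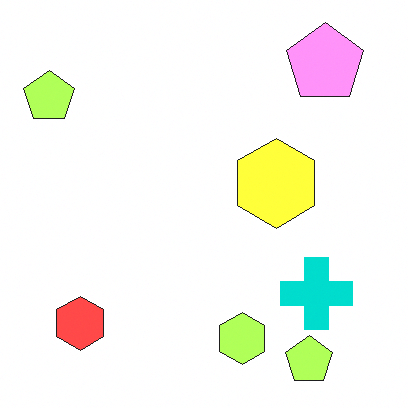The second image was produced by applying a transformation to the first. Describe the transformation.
The image was noticeably brightened.

Every pixel — background and shapes alike — is uniformly brightened.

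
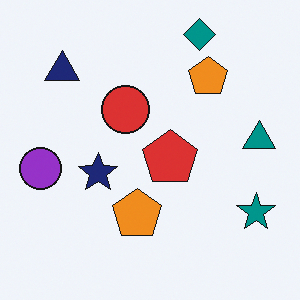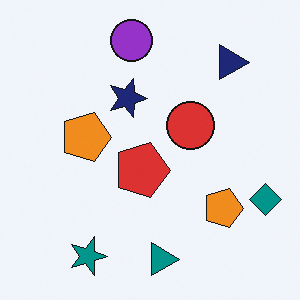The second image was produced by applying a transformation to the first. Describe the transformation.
The image was rotated 90° clockwise.

The teal diamond sits in the top of the first image and the right of the second — consistent with a whole-image 90° clockwise rotation.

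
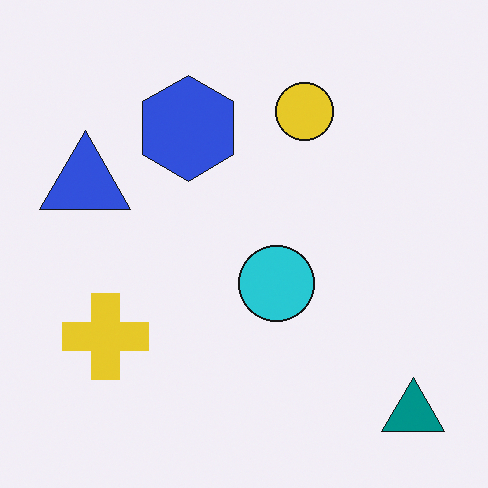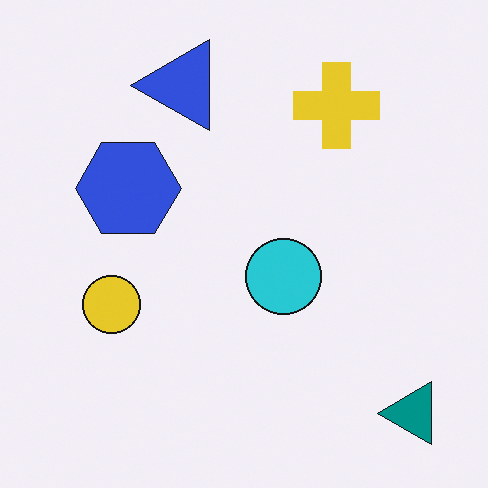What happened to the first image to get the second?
The image was transposed (reflected across the top-left ↔ bottom-right diagonal).

Shapes have swapped their row and column positions — what was in the top-right is now in the bottom-left — a diagonal reflection.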